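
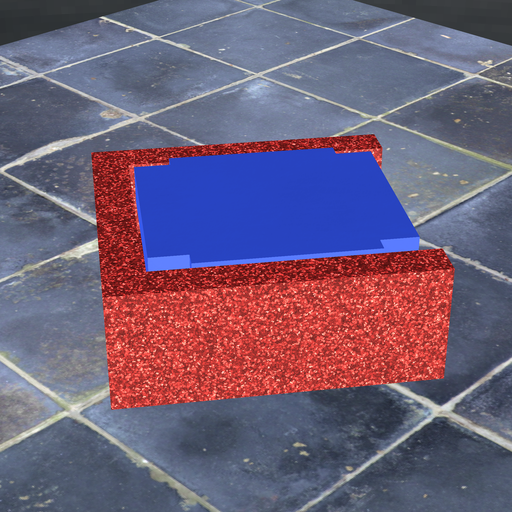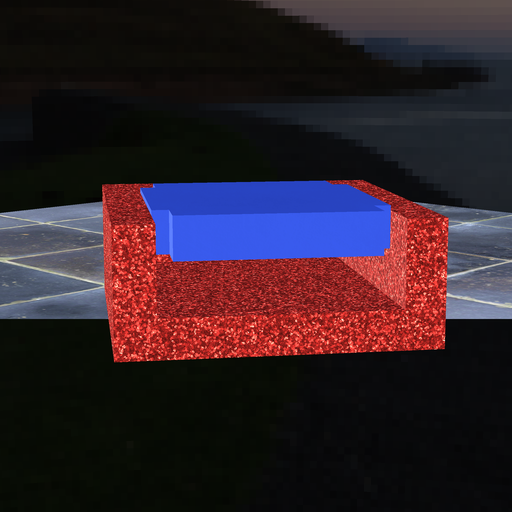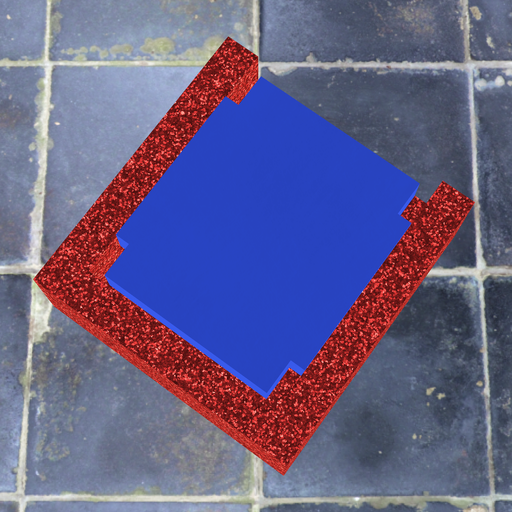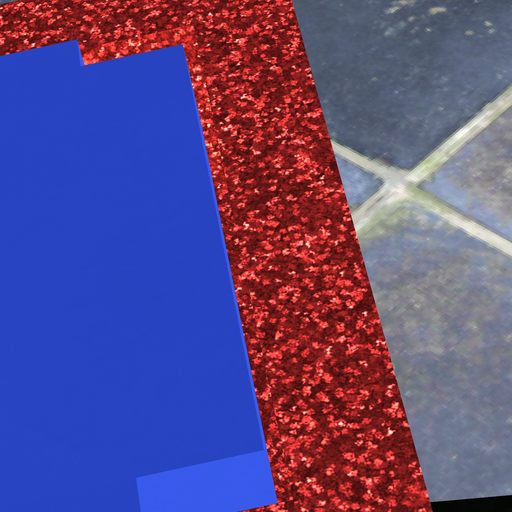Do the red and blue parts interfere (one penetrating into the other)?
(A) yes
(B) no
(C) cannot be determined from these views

(B) no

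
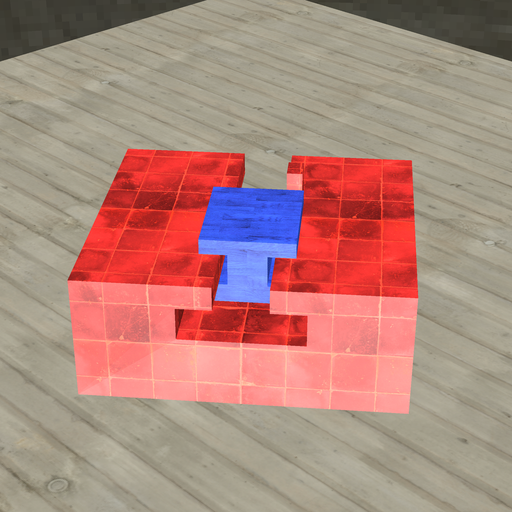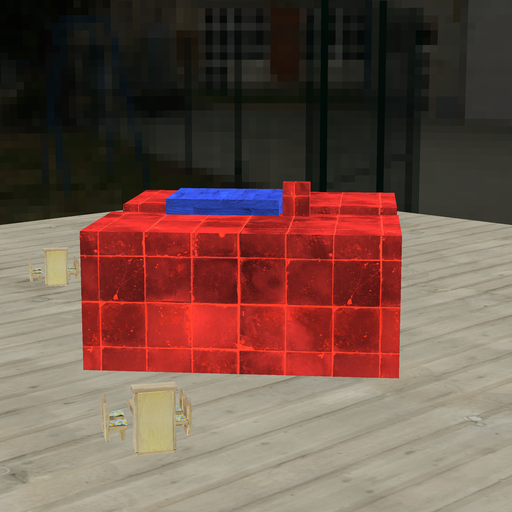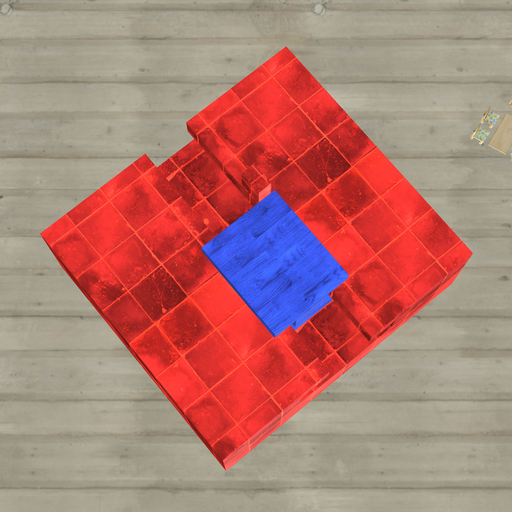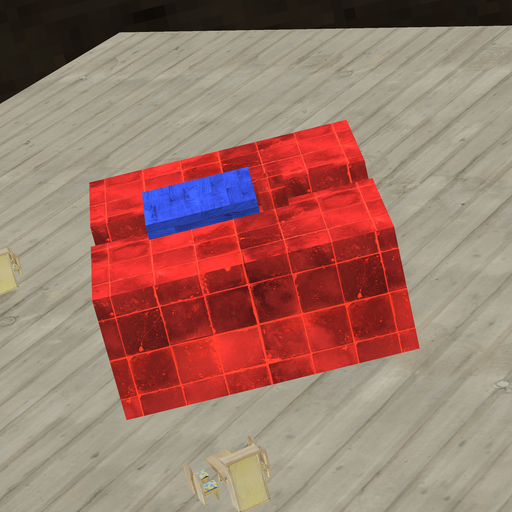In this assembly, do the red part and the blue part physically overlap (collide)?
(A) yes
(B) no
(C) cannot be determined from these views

(B) no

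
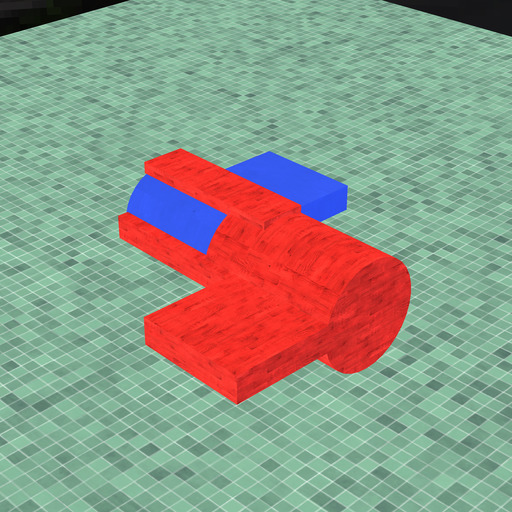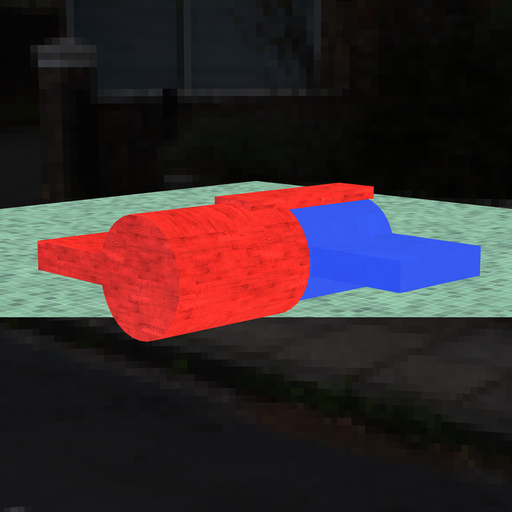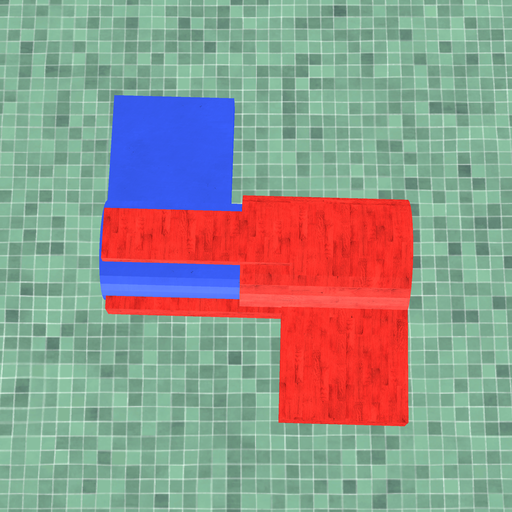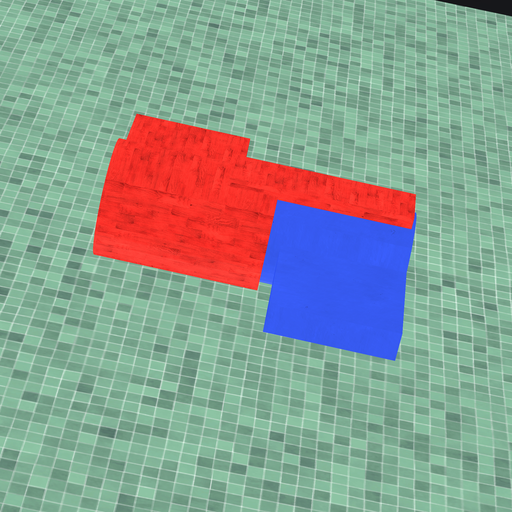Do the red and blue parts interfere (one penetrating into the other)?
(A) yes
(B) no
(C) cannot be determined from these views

(A) yes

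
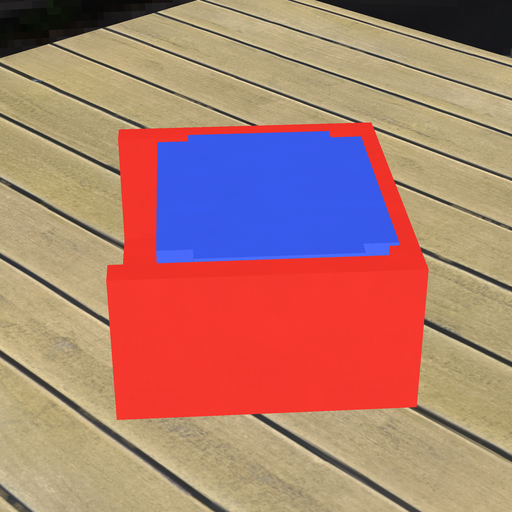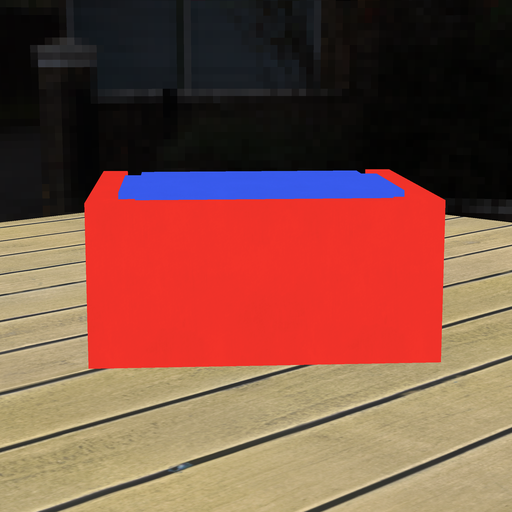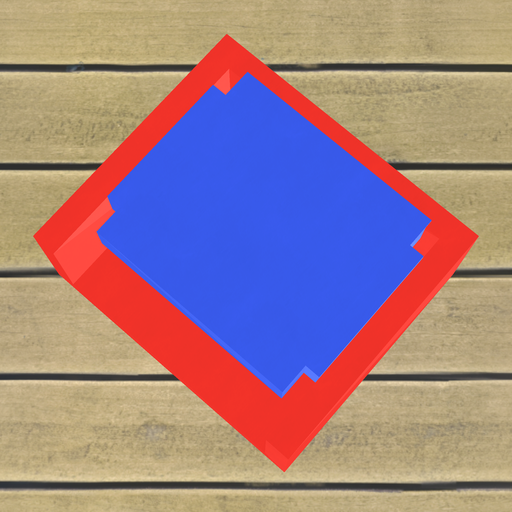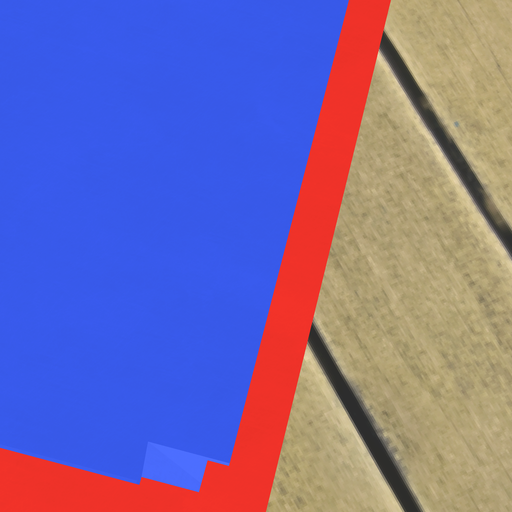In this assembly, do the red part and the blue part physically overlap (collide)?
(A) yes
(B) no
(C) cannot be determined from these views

(A) yes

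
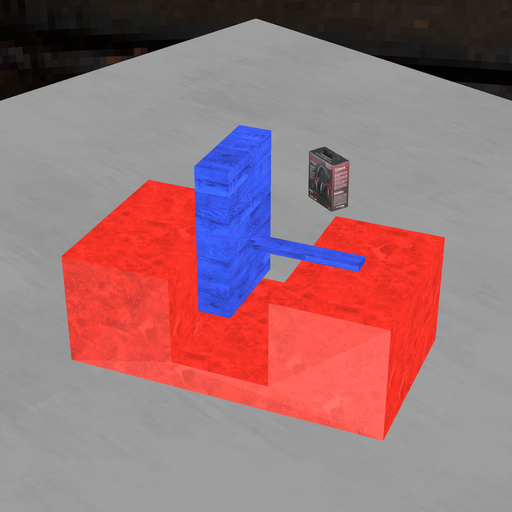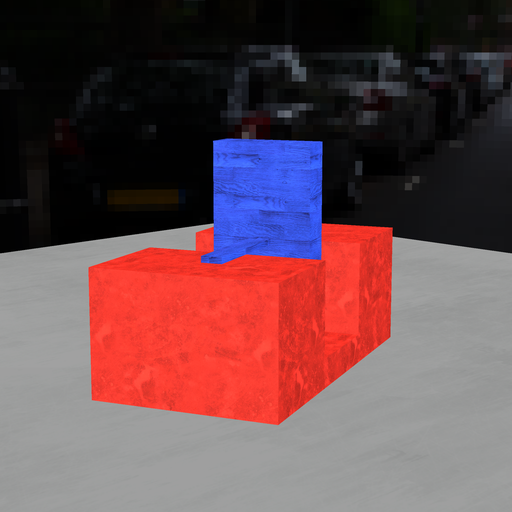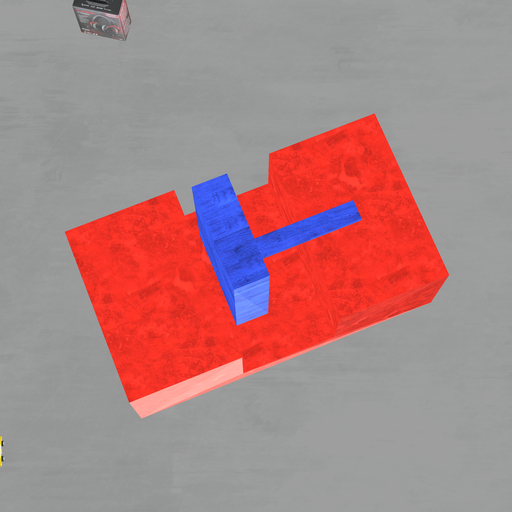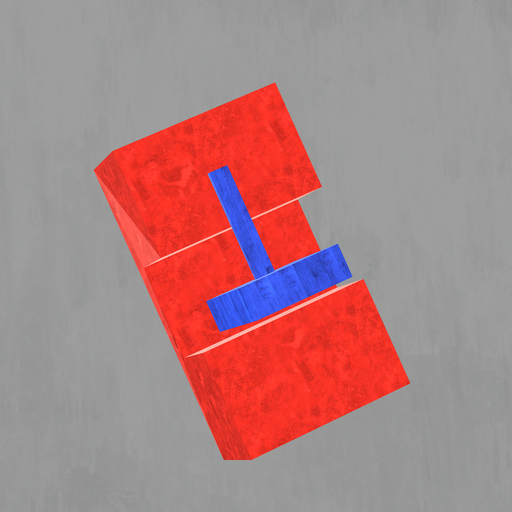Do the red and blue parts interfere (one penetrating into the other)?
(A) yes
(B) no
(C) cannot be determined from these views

(B) no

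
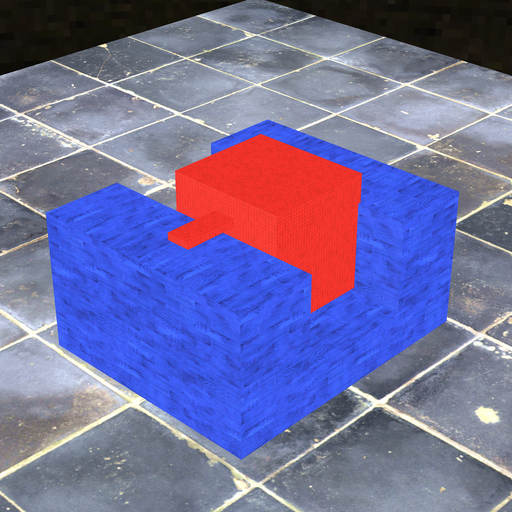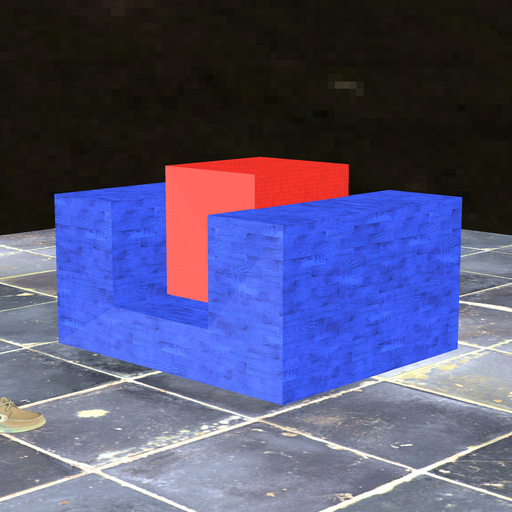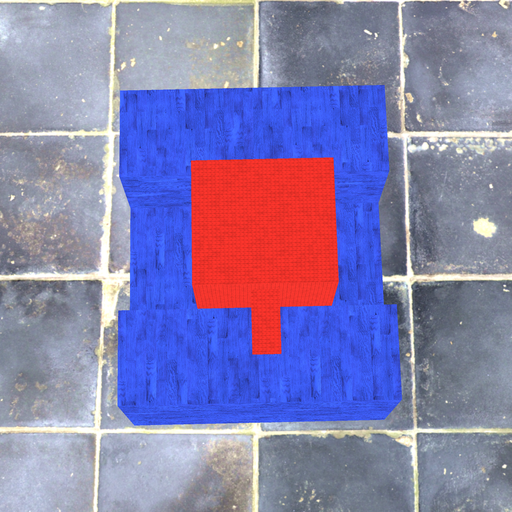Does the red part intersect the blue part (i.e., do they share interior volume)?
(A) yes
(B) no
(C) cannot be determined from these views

(C) cannot be determined from these views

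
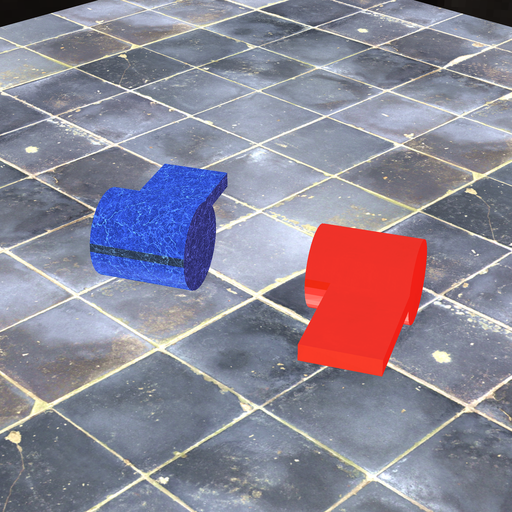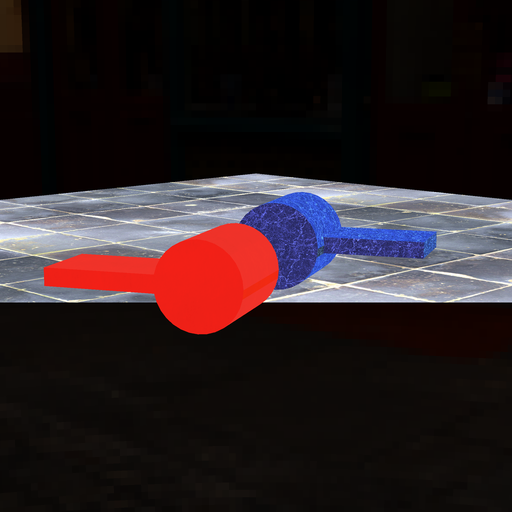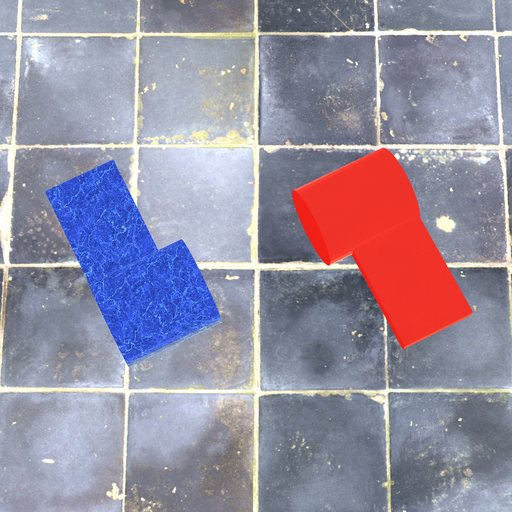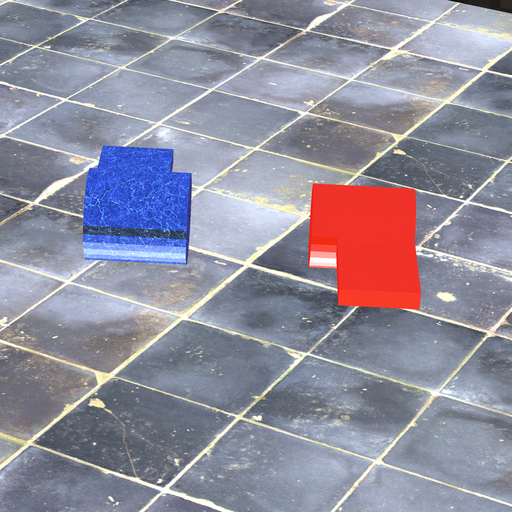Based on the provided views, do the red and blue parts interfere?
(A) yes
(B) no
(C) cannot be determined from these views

(B) no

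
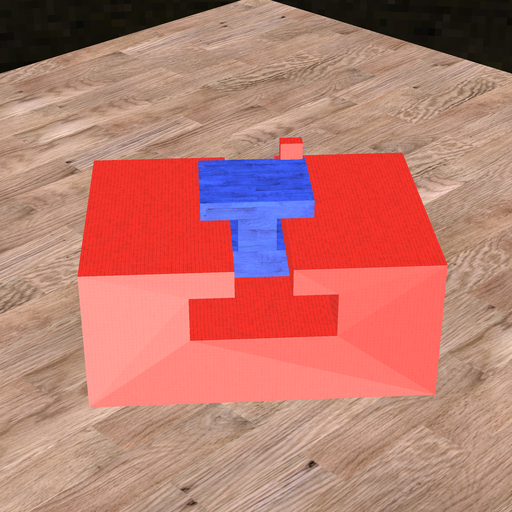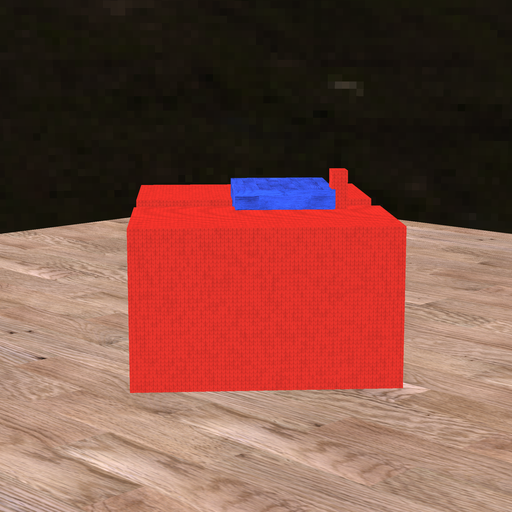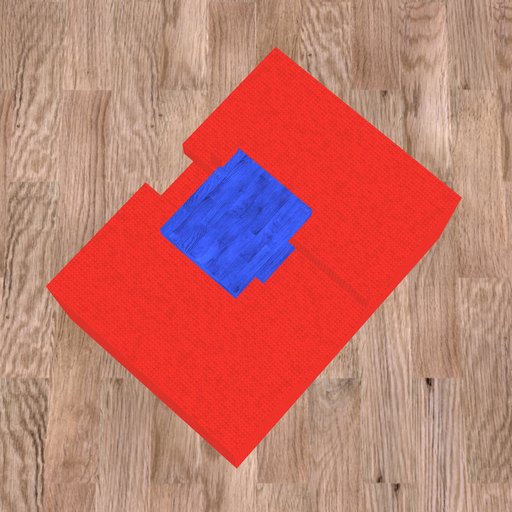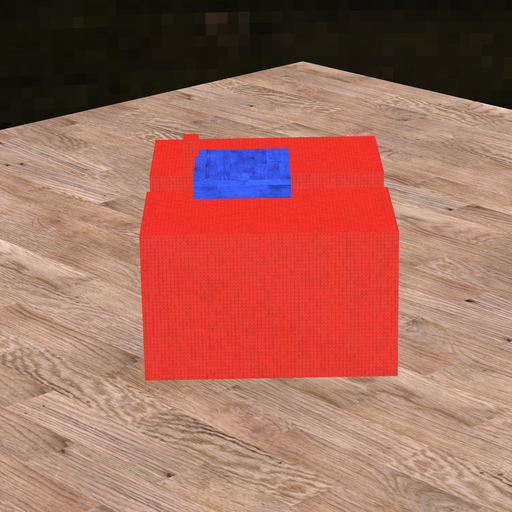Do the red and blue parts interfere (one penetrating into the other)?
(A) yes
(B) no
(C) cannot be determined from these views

(A) yes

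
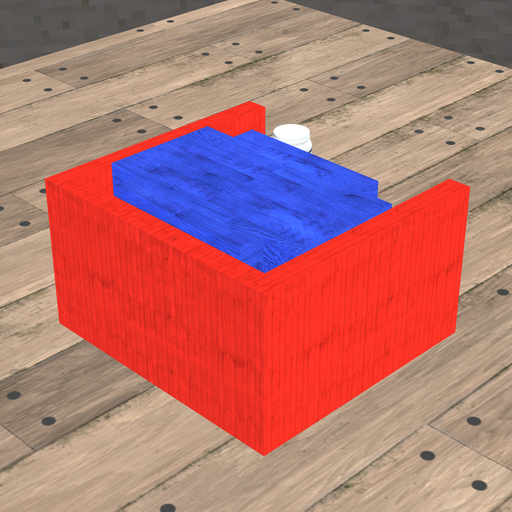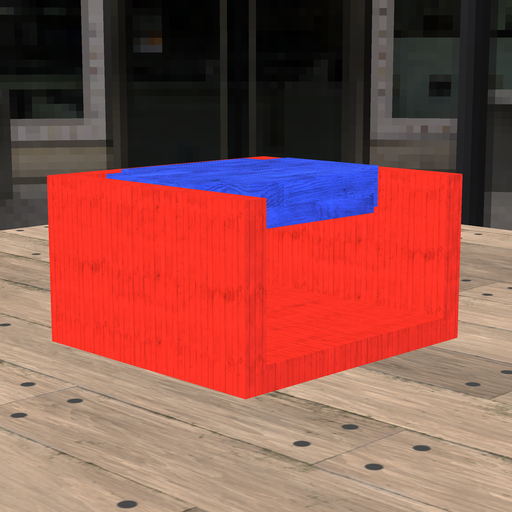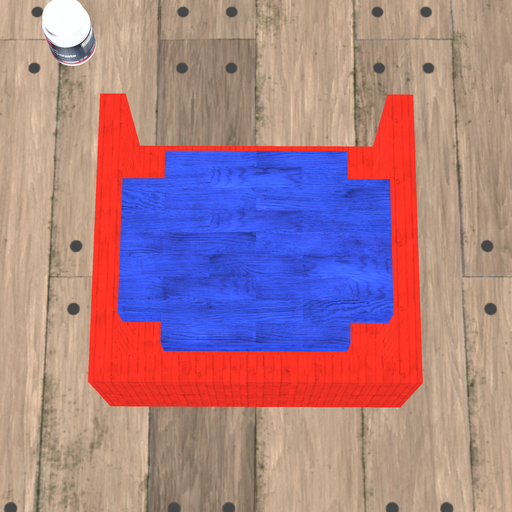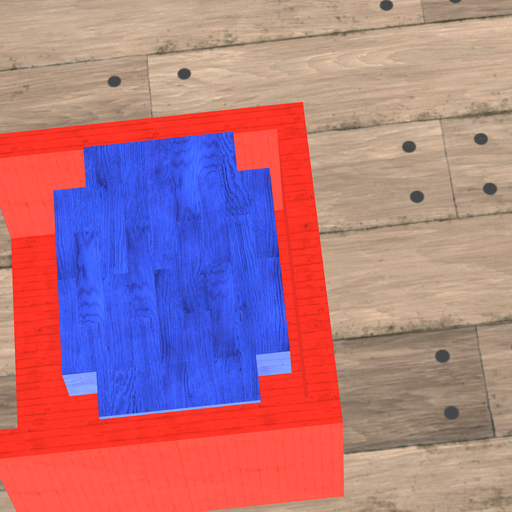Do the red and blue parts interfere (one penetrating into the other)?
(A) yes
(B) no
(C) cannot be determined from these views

(B) no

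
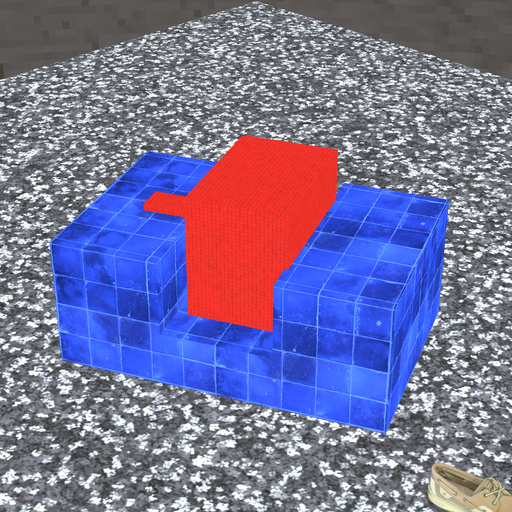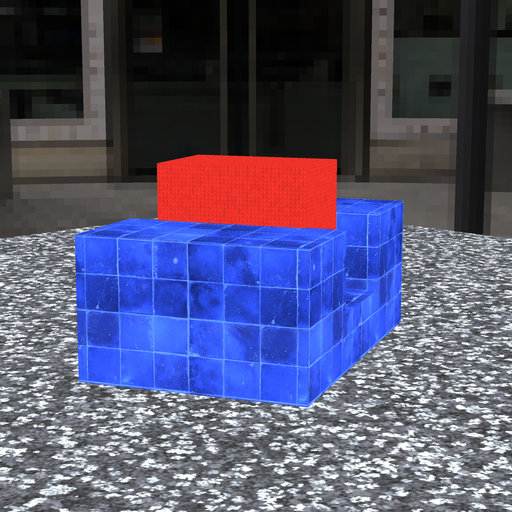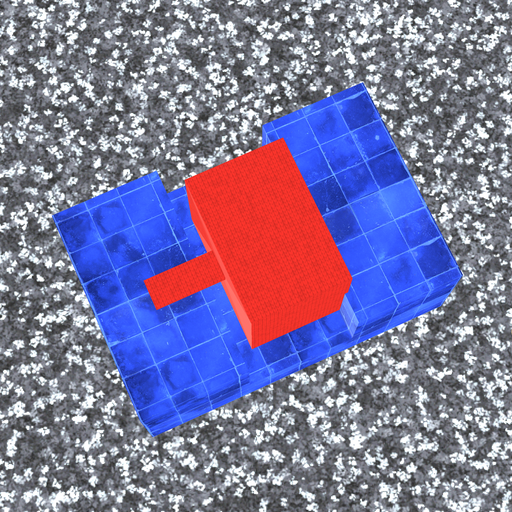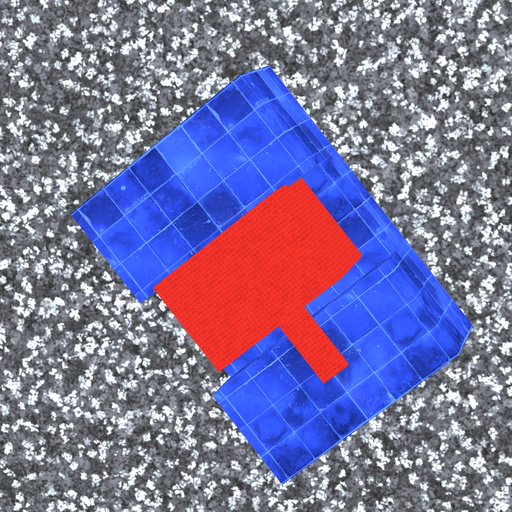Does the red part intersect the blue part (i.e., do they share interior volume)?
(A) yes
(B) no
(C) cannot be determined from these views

(A) yes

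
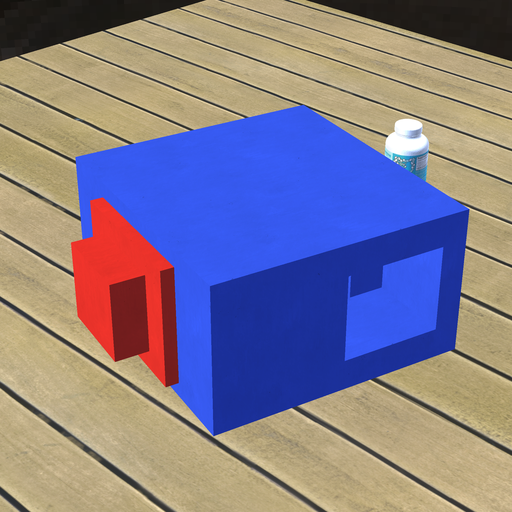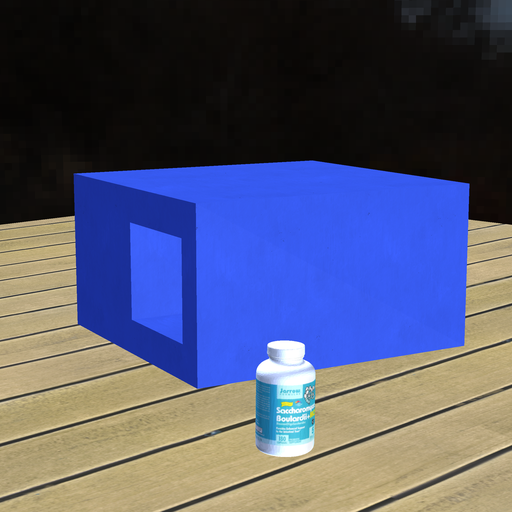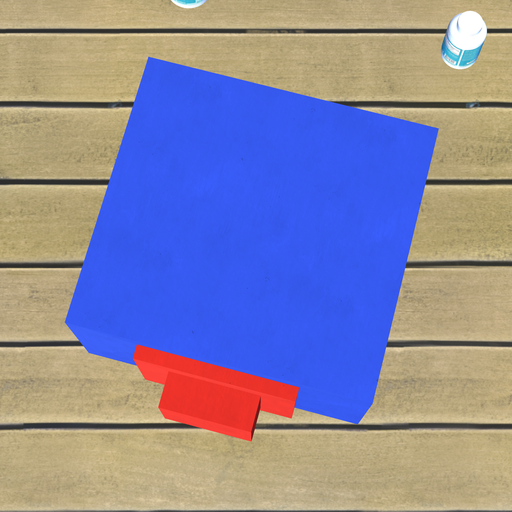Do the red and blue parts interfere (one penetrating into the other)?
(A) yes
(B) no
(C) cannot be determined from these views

(C) cannot be determined from these views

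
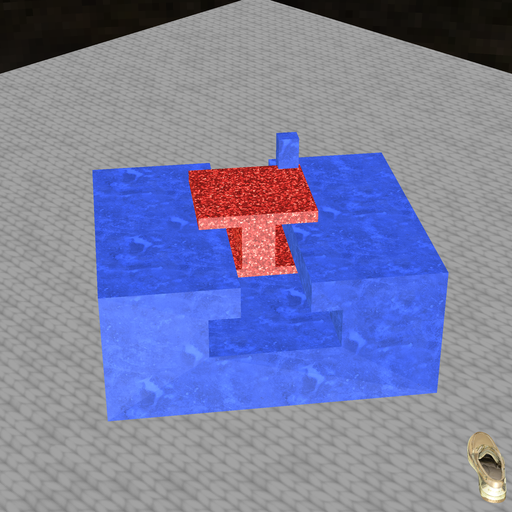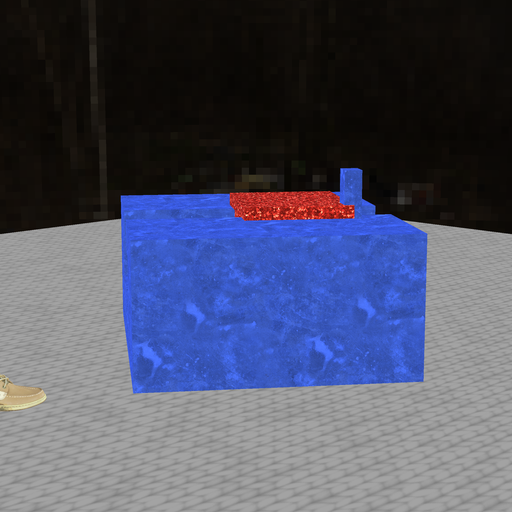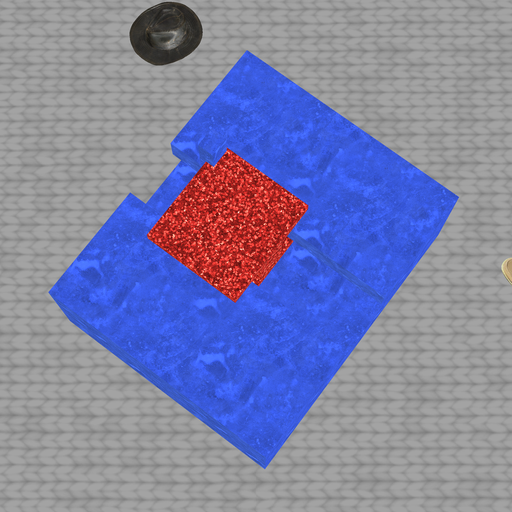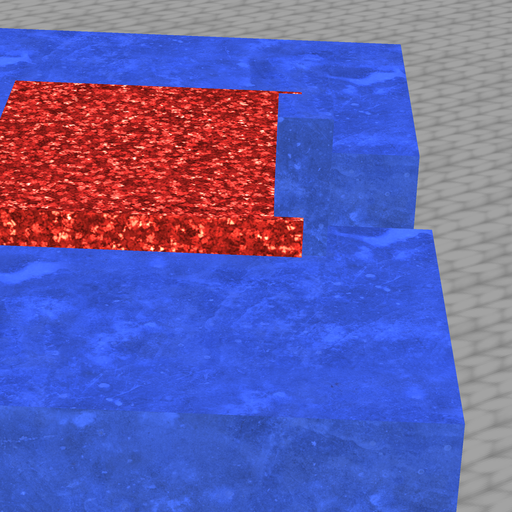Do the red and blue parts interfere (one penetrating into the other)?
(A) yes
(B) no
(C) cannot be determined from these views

(A) yes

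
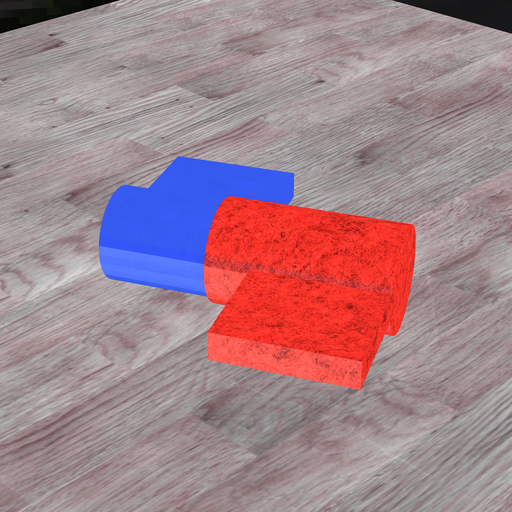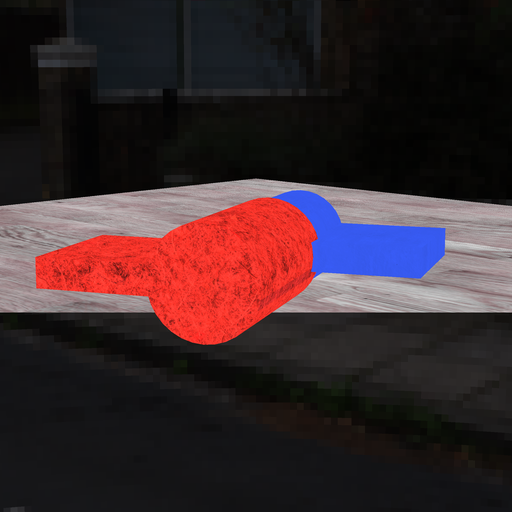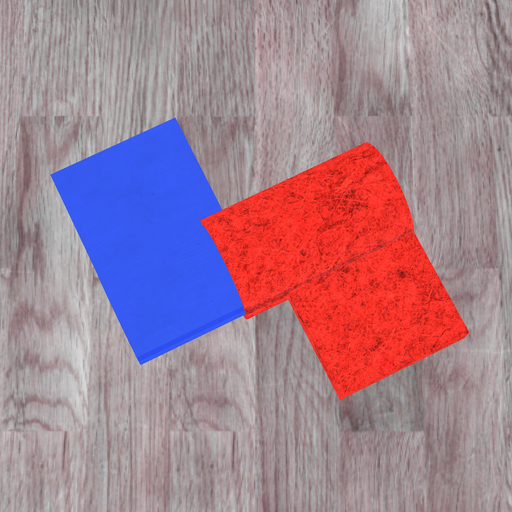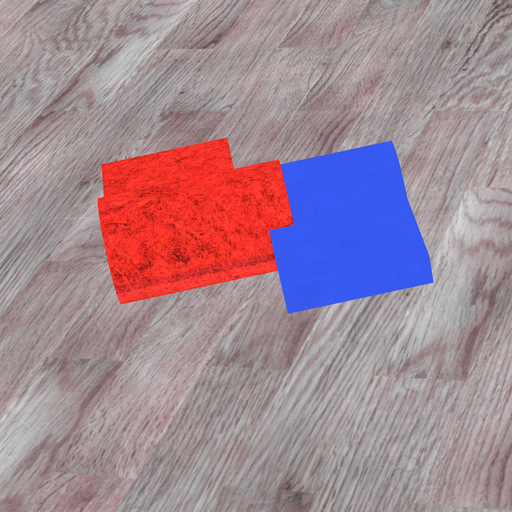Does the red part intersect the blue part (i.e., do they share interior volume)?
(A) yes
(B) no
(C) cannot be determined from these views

(A) yes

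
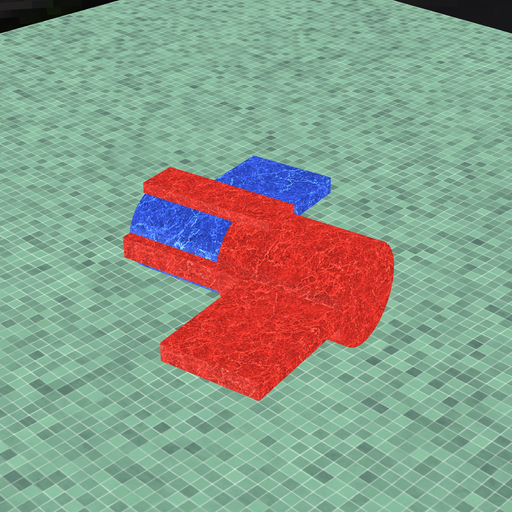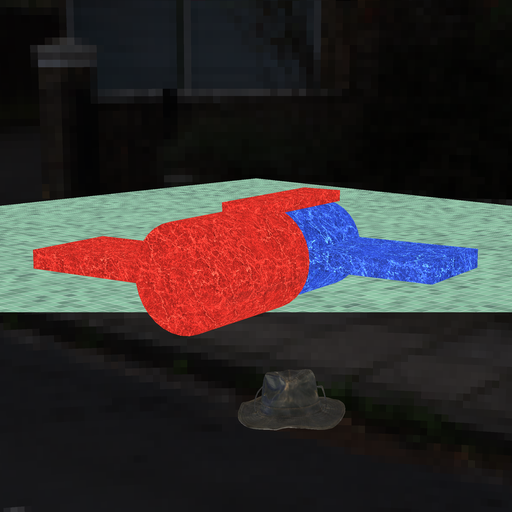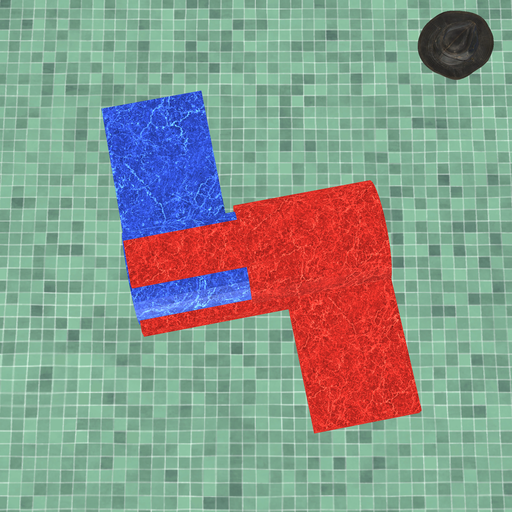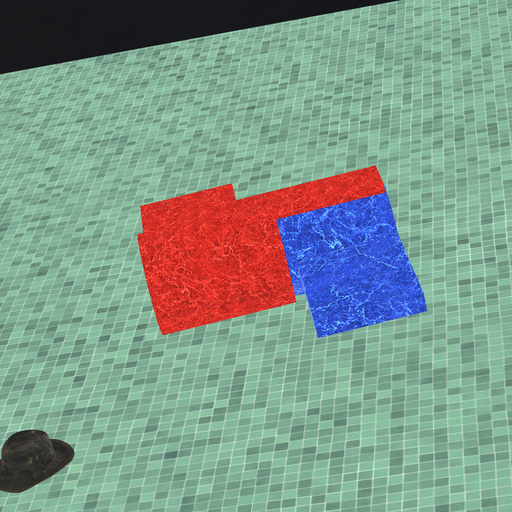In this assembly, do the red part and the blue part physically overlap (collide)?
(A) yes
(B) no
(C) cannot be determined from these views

(A) yes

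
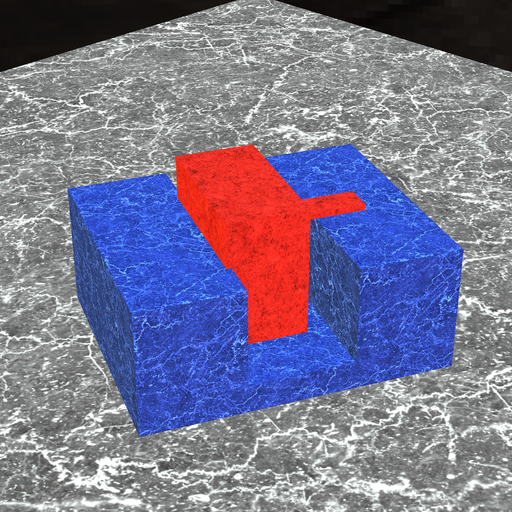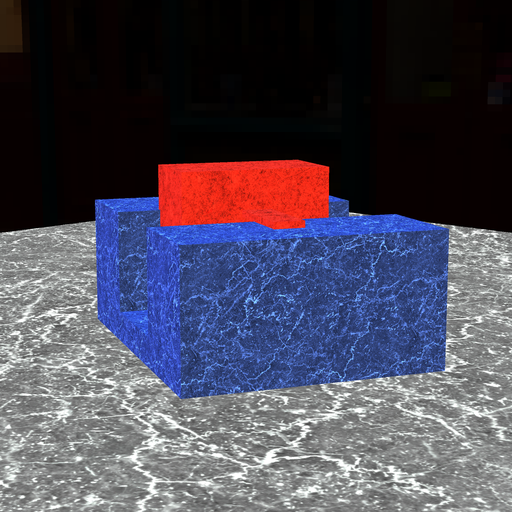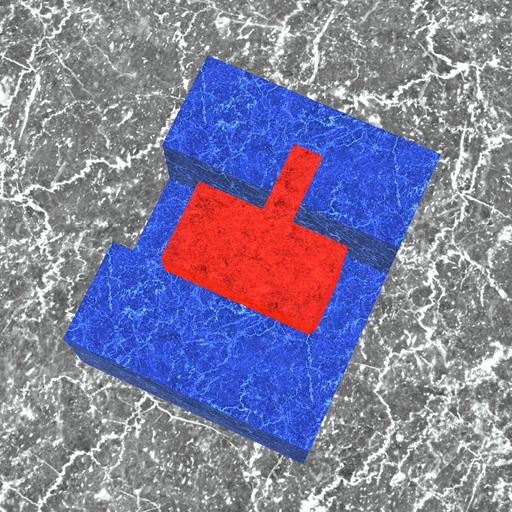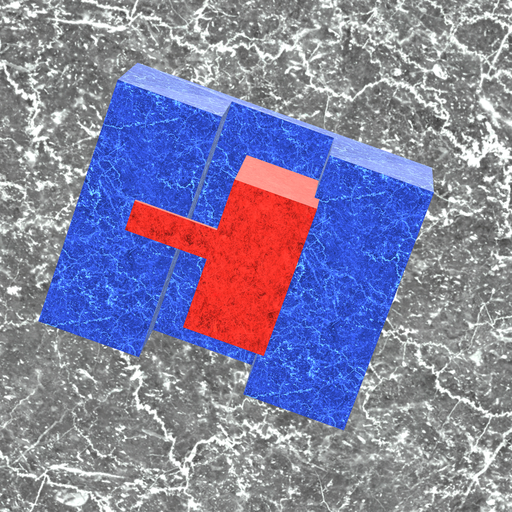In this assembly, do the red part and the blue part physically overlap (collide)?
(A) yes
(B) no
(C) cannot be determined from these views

(A) yes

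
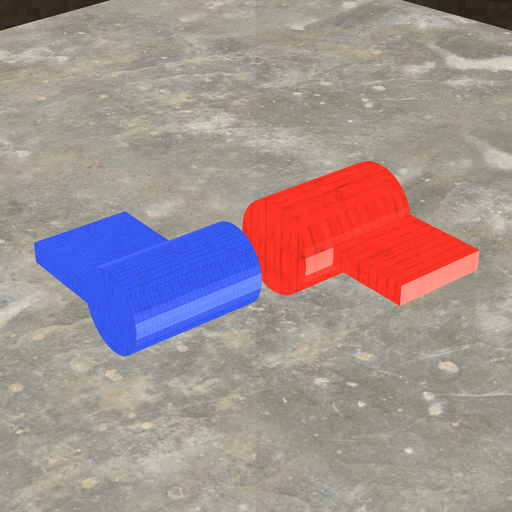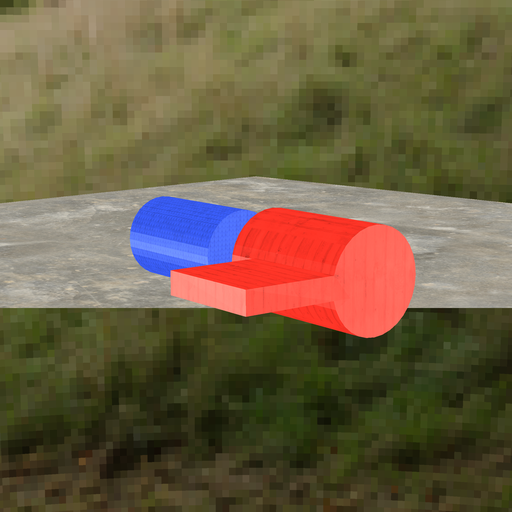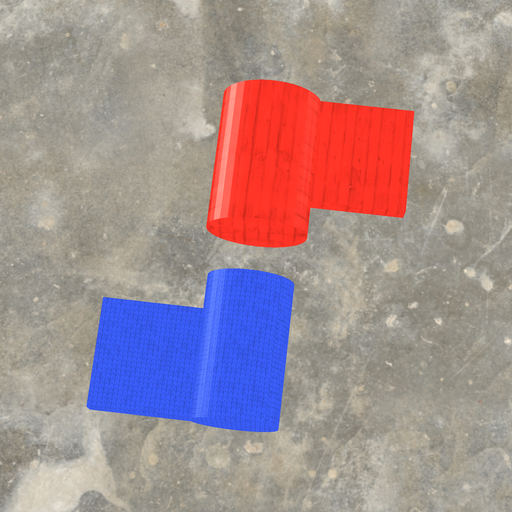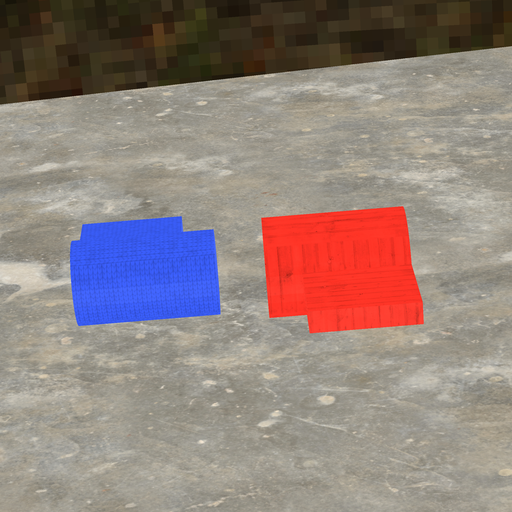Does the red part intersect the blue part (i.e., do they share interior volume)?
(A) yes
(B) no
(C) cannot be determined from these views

(B) no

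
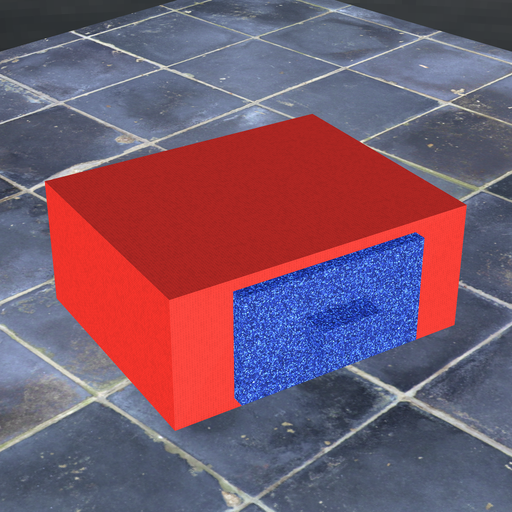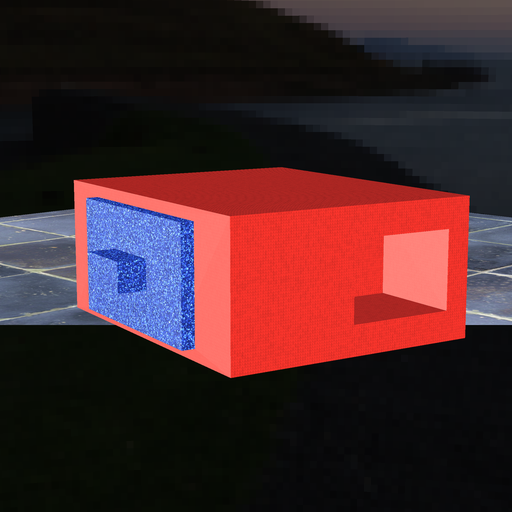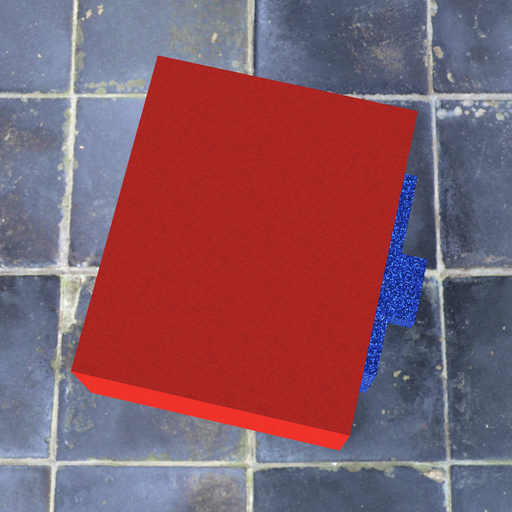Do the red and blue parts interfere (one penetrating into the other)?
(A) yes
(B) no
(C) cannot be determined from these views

(C) cannot be determined from these views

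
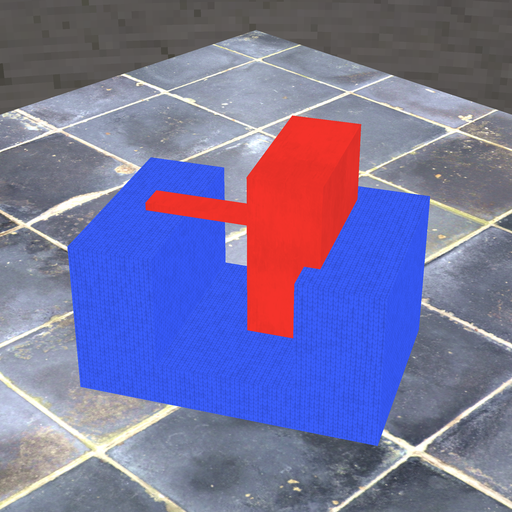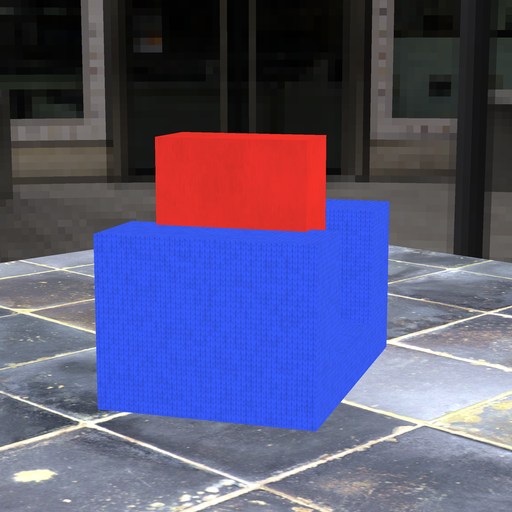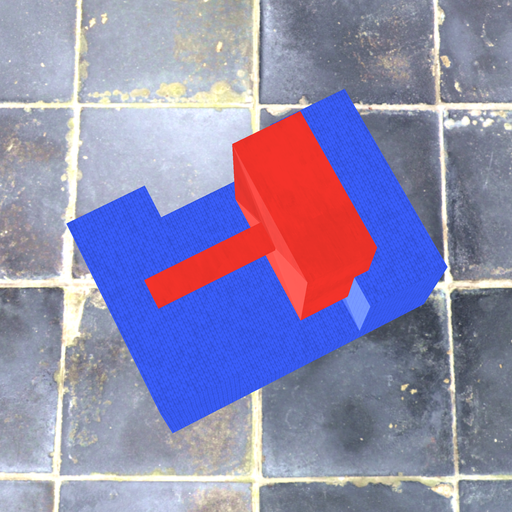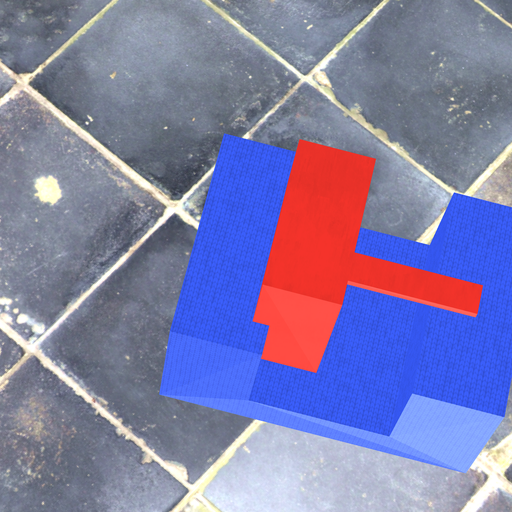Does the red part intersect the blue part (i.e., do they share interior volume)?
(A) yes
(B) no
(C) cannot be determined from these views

(A) yes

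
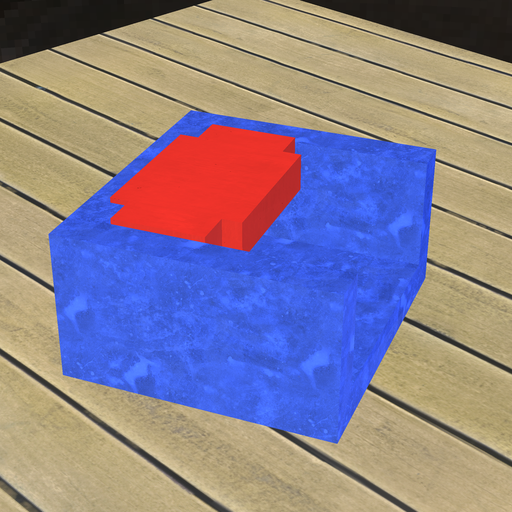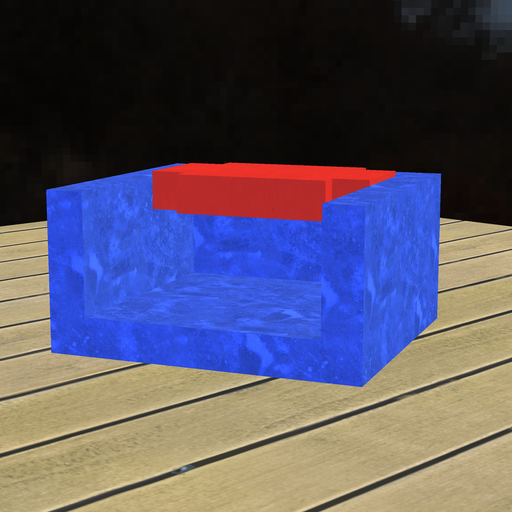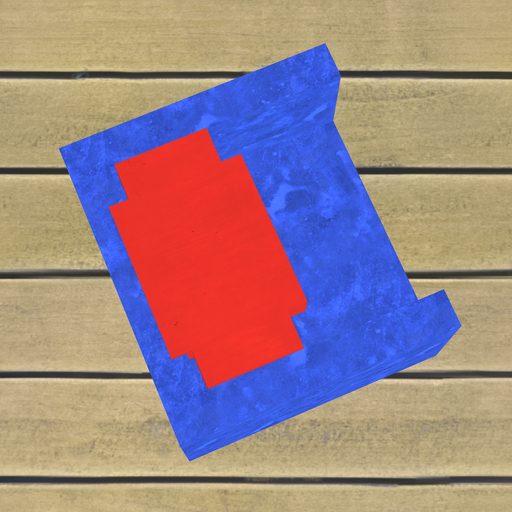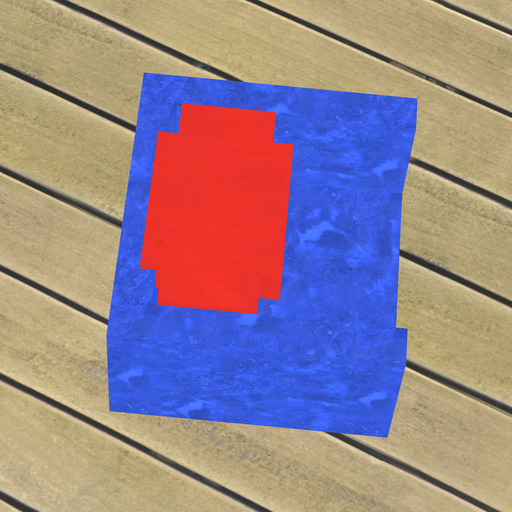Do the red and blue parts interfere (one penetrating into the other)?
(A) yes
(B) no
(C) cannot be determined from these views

(A) yes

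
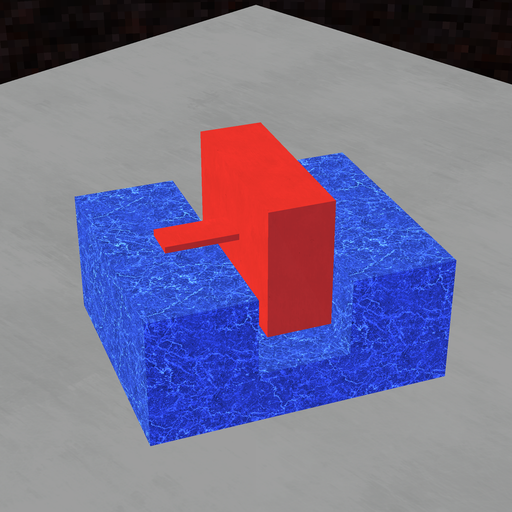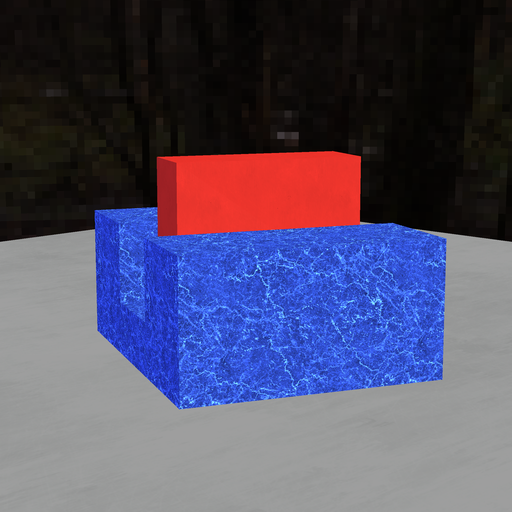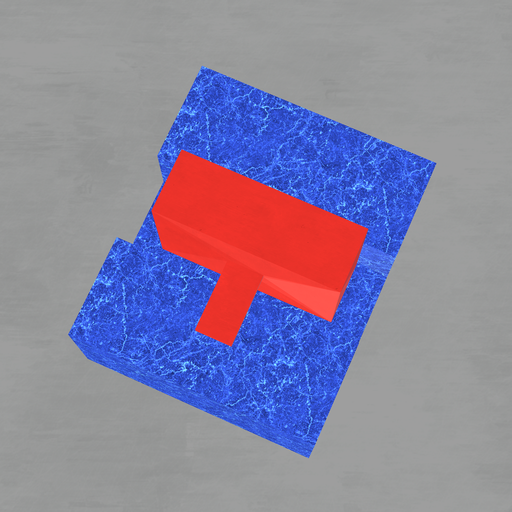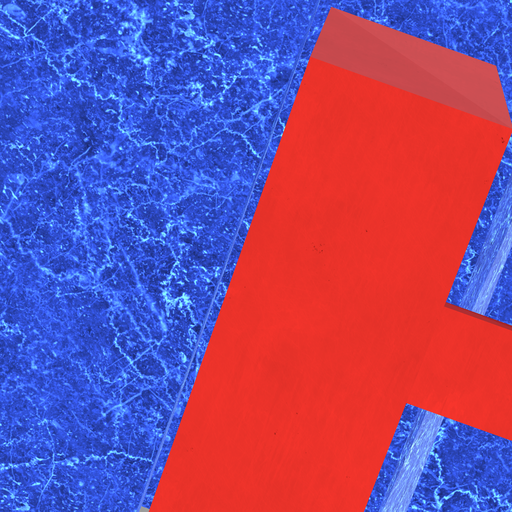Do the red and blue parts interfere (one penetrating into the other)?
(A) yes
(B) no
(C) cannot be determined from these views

(B) no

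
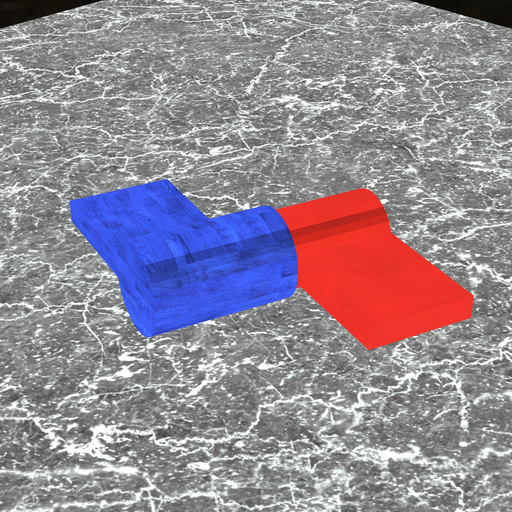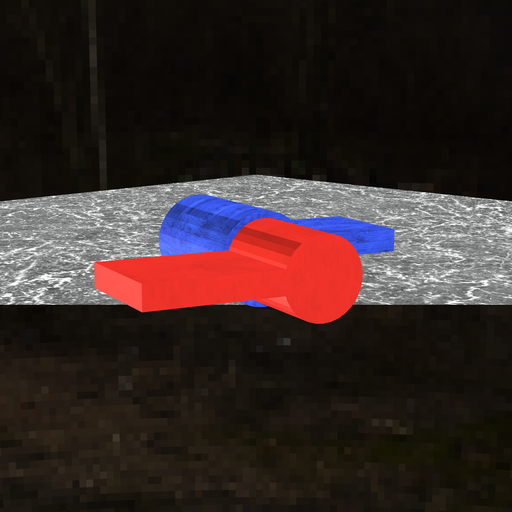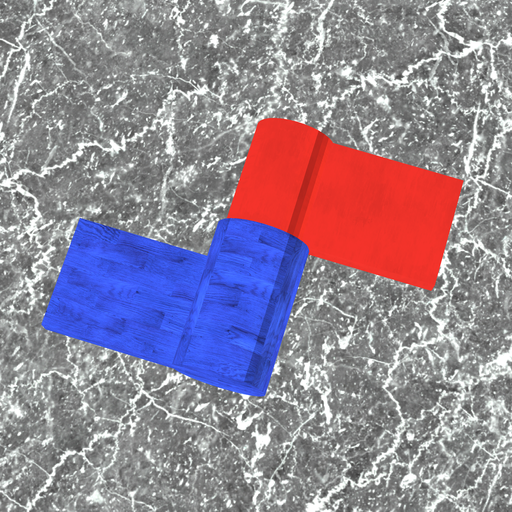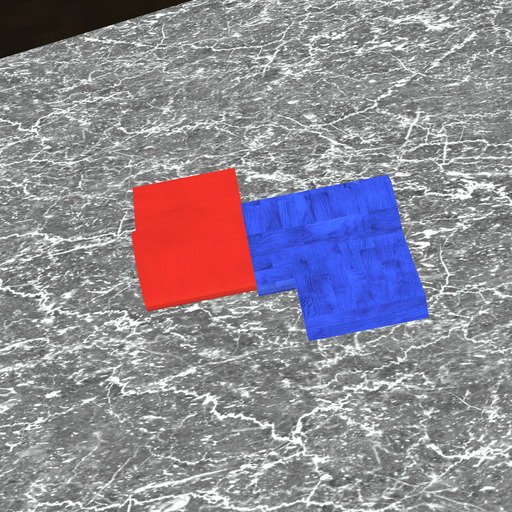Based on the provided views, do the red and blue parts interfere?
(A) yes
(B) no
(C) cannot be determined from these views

(A) yes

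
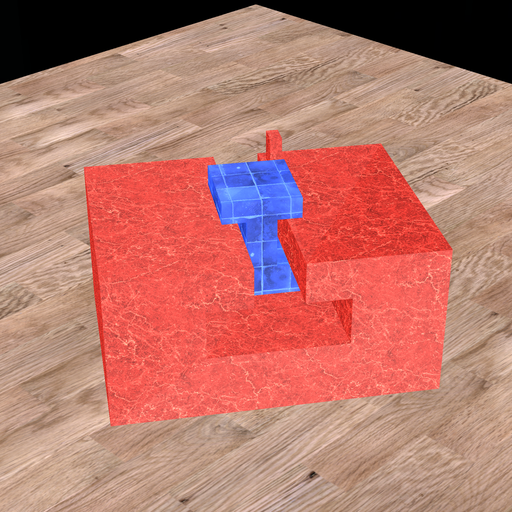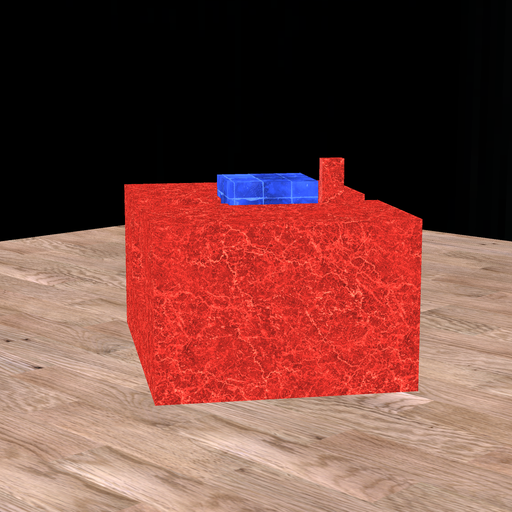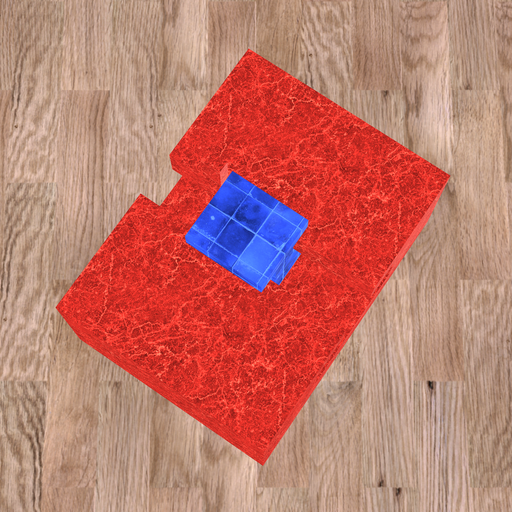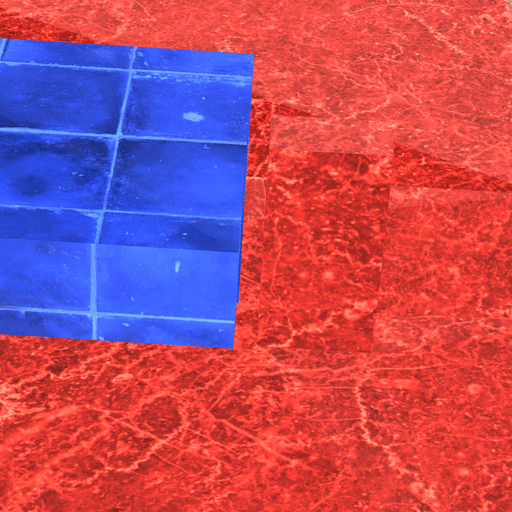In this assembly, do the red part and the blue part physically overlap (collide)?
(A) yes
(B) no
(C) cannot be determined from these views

(B) no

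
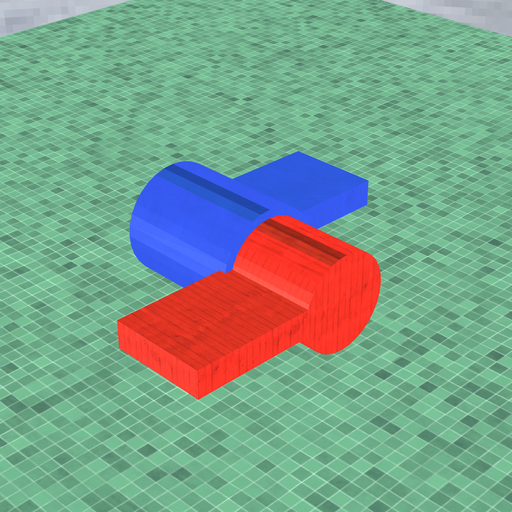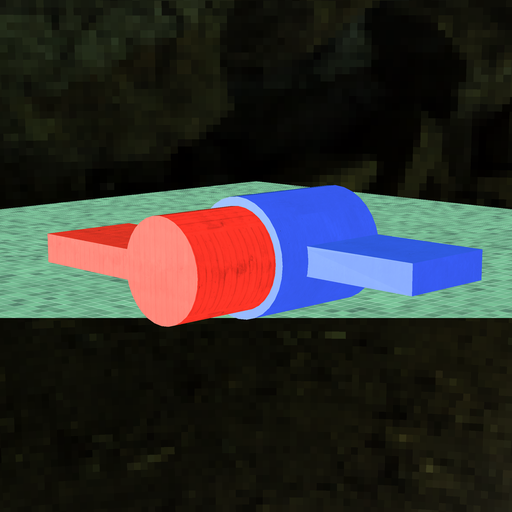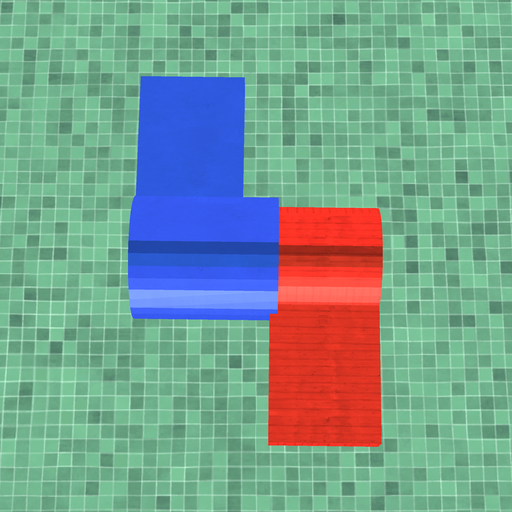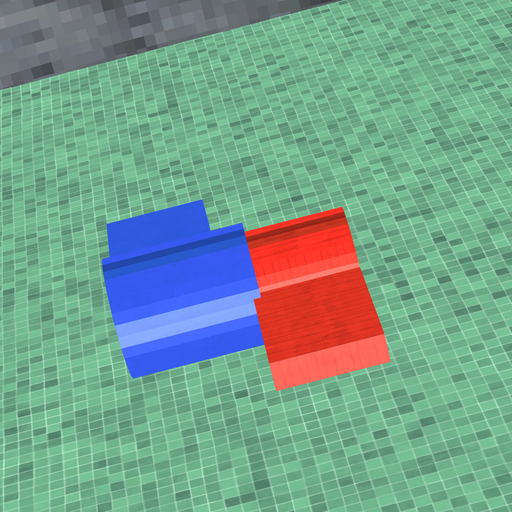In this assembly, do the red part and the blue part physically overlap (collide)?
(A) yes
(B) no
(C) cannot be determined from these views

(A) yes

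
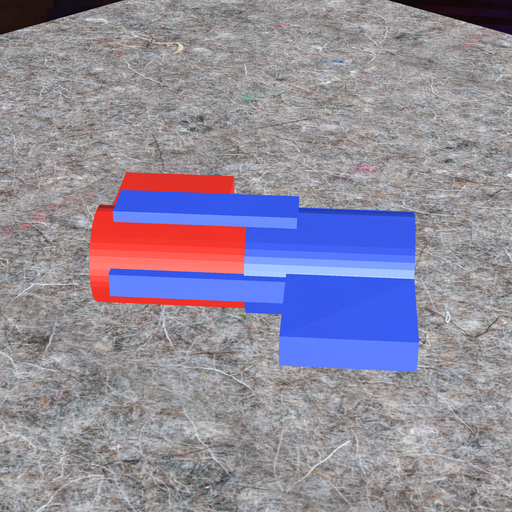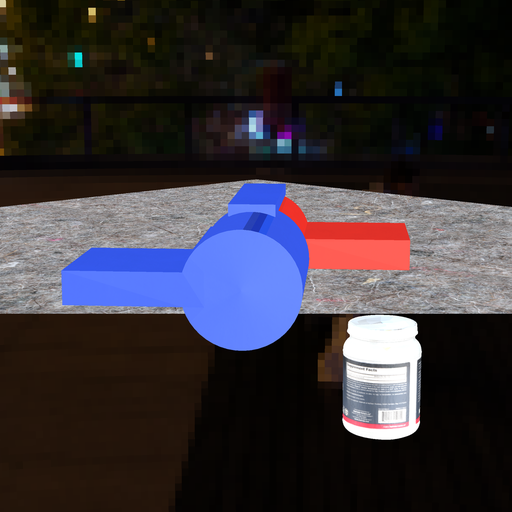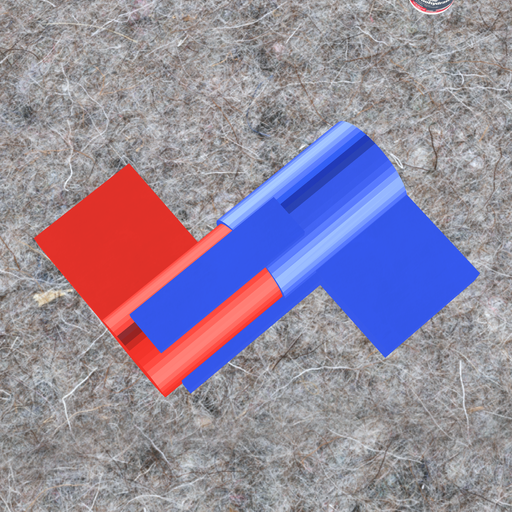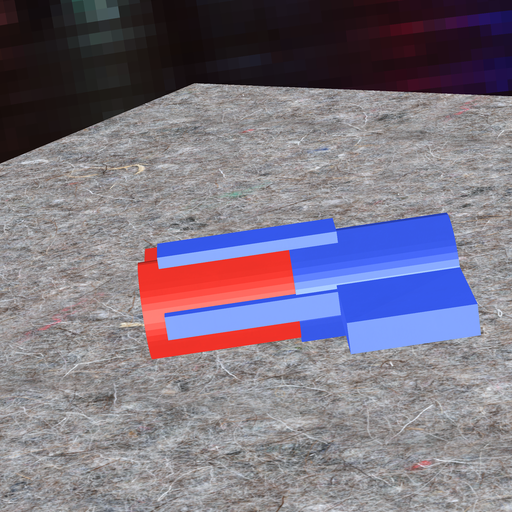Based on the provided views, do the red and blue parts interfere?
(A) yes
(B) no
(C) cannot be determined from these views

(A) yes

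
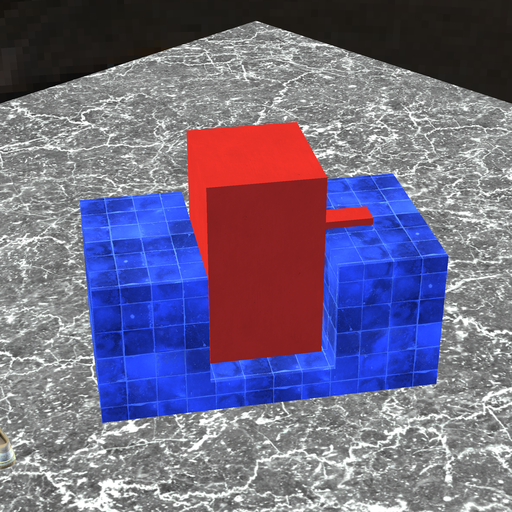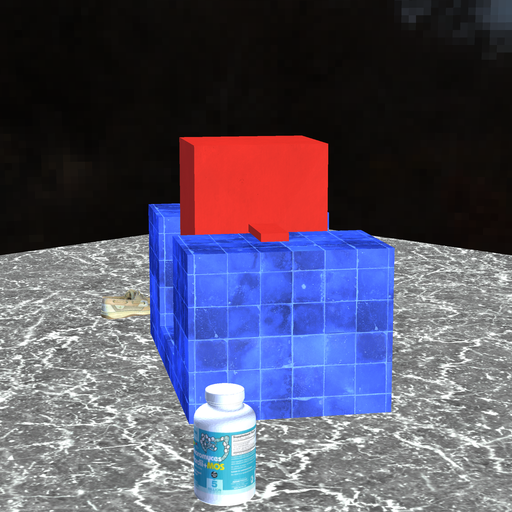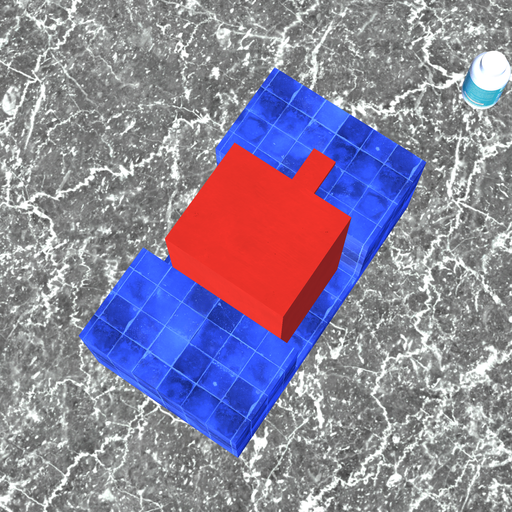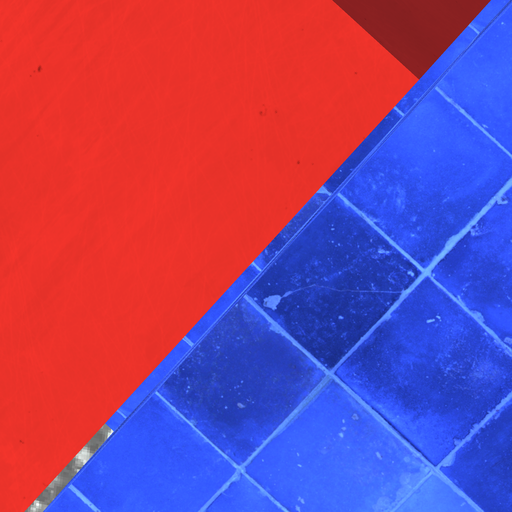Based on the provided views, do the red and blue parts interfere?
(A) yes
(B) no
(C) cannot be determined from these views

(B) no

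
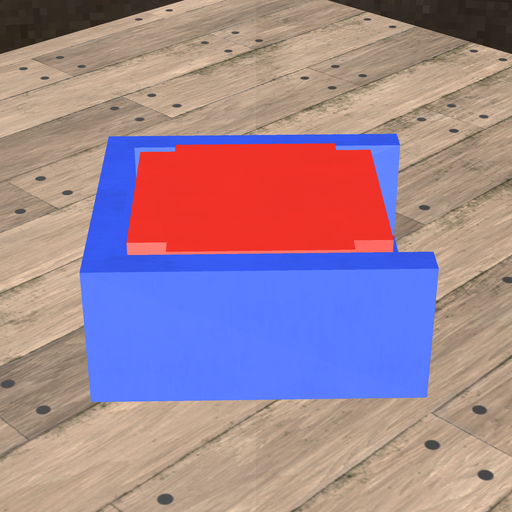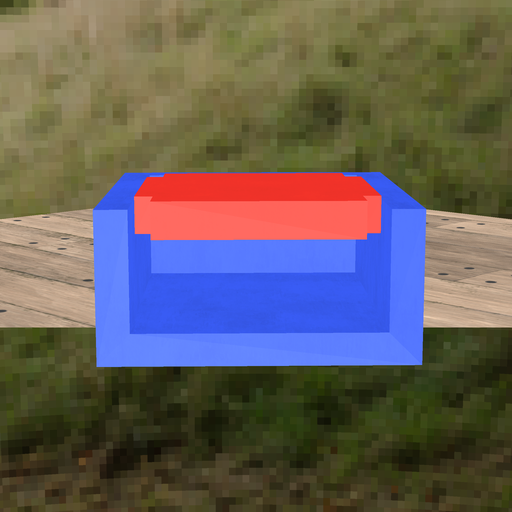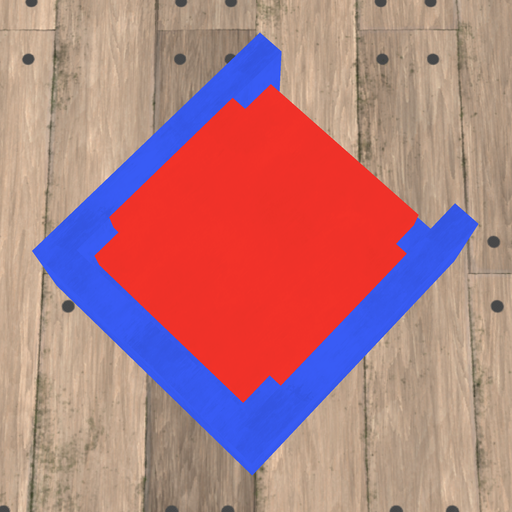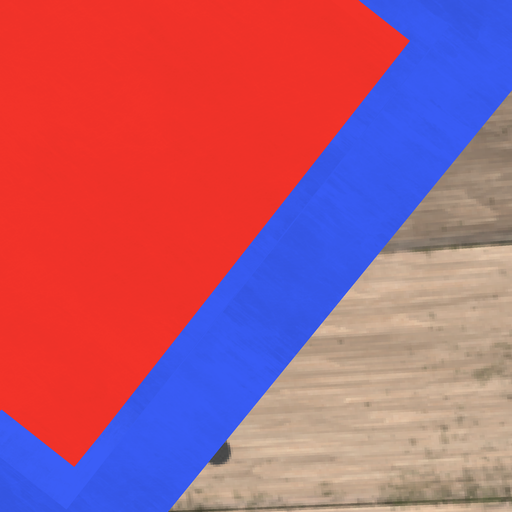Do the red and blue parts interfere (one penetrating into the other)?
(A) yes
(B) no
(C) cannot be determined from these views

(B) no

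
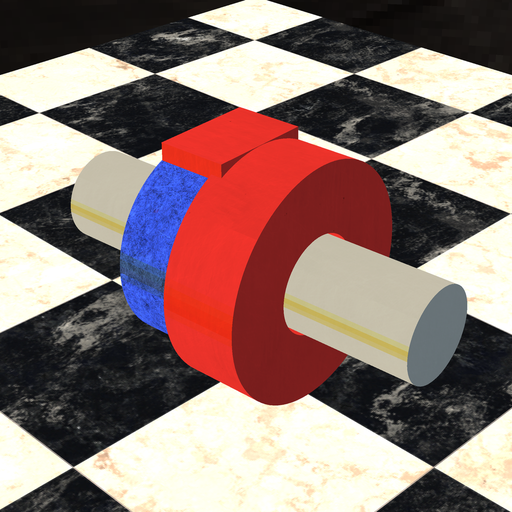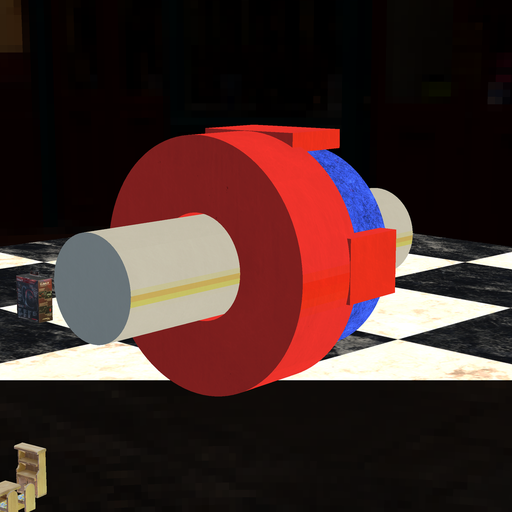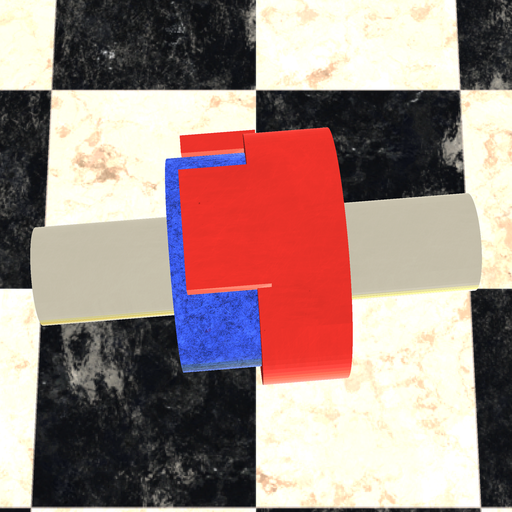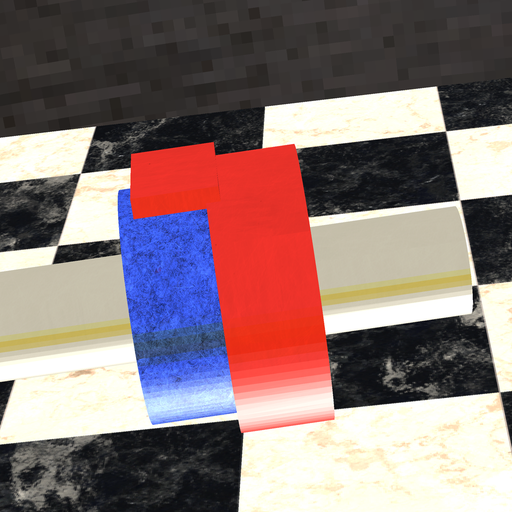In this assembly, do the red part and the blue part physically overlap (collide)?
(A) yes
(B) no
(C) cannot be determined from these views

(A) yes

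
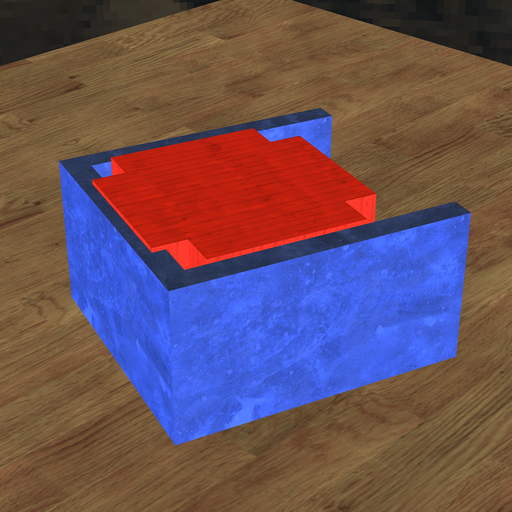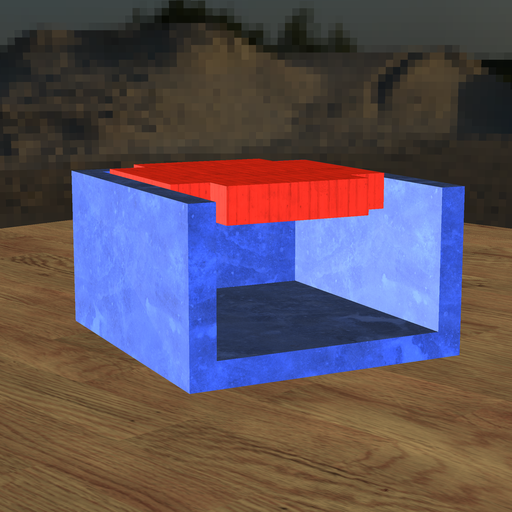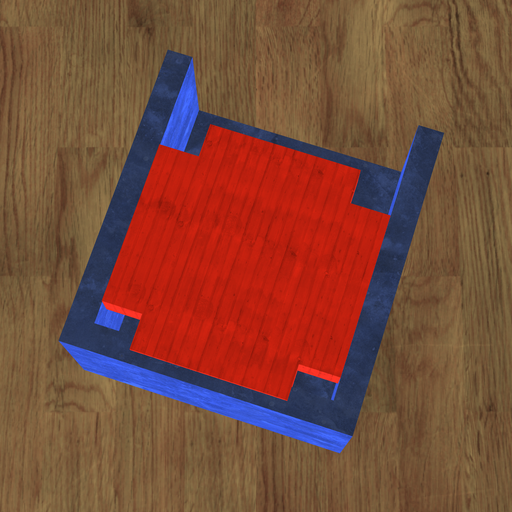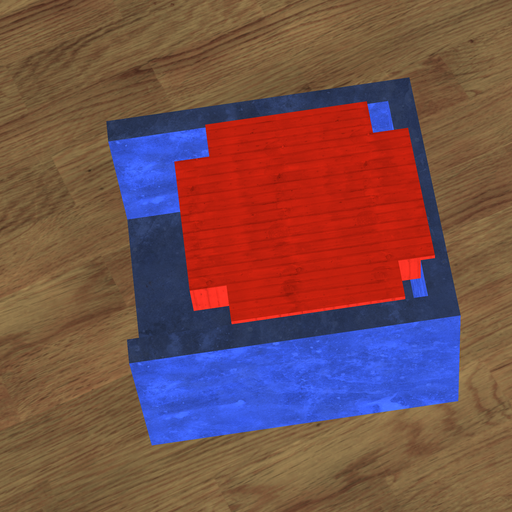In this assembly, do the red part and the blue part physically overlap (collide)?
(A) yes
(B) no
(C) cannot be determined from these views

(A) yes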